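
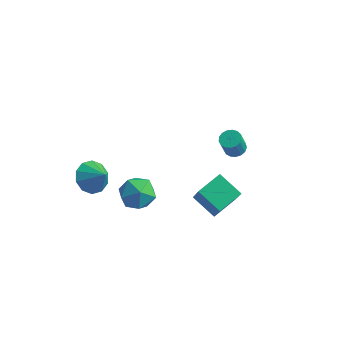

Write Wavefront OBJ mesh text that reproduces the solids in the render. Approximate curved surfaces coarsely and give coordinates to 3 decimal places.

v 0.094 -2.374 3.698
v 0.712 -2.825 3.072
v -1.152 -3.015 2.928
v -0.534 -3.466 2.302
v -0.578 -3.753 3.247
v 0.192 -3.357 3.723
v -0.632 -2.483 2.277
v 0.138 -2.087 2.753
v 0.264 -2.892 2.194
v 0.297 -3.677 2.794
v -0.737 -2.163 3.206
v -0.704 -2.948 3.806
v 1.447 3.619 1.335
v 1.926 3.317 1.269
v 1.832 2.94 2.32
v 1.353 3.241 2.385
v 2.013 3.558 1.364
v 1.919 3.181 2.414
v 1.97 3.812 1.451
v 1.876 3.435 2.502
v 1.808 4.023 1.512
v 1.713 3.646 2.563
v 1.562 4.141 1.533
v 1.468 3.763 2.583
v 1.291 4.139 1.508
v 1.197 3.762 2.558
v 1.055 4.018 1.443
v 0.961 3.641 2.493
v 0.909 3.805 1.354
v 0.815 3.428 2.404
v 0.886 3.55 1.26
v 0.792 3.173 2.31
v 0.992 3.311 1.183
v 0.898 2.933 2.234
v 1.202 3.142 1.142
v 1.108 2.764 2.192
v 1.468 3.082 1.144
v 1.374 2.705 2.194
v 1.73 3.145 1.19
v 1.635 2.768 2.241
v 1.468 -0.685 1.408
v 2.21 -1.555 3.122
v 1.921 0.546 1.836
v 2.663 -0.324 3.55
v 2.717 -0.916 0.75
v 3.459 -1.786 2.464
v 3.17 0.315 1.178
v 3.912 -0.555 2.892
v -3.146 -2.127 1.954
v -2.771 -2.772 1.416
v -2.274 -2.313 2.786
v -2.536 -2.272 1.281
v -2.534 -1.716 1.404
v -2.766 -1.318 1.736
v -3.143 -1.228 2.152
v -3.521 -1.482 2.492
v -3.757 -1.981 2.627
v -3.759 -2.537 2.504
v -3.527 -2.935 2.172
v -3.15 -3.025 1.756
f 1 12 6
f 1 6 2
f 1 2 8
f 1 8 11
f 1 11 12
f 2 6 10
f 6 12 5
f 12 11 3
f 11 8 7
f 8 2 9
f 4 10 5
f 4 5 3
f 4 3 7
f 4 7 9
f 4 9 10
f 5 10 6
f 3 5 12
f 7 3 11
f 9 7 8
f 10 9 2
f 14 13 17
f 14 17 15
f 15 17 18
f 15 18 16
f 17 13 19
f 17 19 18
f 18 19 20
f 18 20 16
f 19 13 21
f 19 21 20
f 20 21 22
f 20 22 16
f 21 13 23
f 21 23 22
f 22 23 24
f 22 24 16
f 23 13 25
f 23 25 24
f 24 25 26
f 24 26 16
f 25 13 27
f 25 27 26
f 26 27 28
f 26 28 16
f 27 13 29
f 27 29 28
f 28 29 30
f 28 30 16
f 29 13 31
f 29 31 30
f 30 31 32
f 30 32 16
f 31 13 33
f 31 33 32
f 32 33 34
f 32 34 16
f 33 13 35
f 33 35 34
f 34 35 36
f 34 36 16
f 35 13 37
f 35 37 36
f 36 37 38
f 36 38 16
f 37 13 39
f 37 39 38
f 38 39 40
f 38 40 16
f 39 13 14
f 39 14 40
f 40 14 15
f 40 15 16
f 42 44 41
f 45 42 41
f 41 44 43
f 43 45 41
f 42 48 44
f 46 42 45
f 46 48 42
f 44 48 43
f 47 45 43
f 43 48 47
f 47 46 45
f 48 46 47
f 50 49 52
f 50 52 51
f 52 49 53
f 52 53 51
f 53 49 54
f 53 54 51
f 54 49 55
f 54 55 51
f 55 49 56
f 55 56 51
f 56 49 57
f 56 57 51
f 57 49 58
f 57 58 51
f 58 49 59
f 58 59 51
f 59 49 60
f 59 60 51
f 60 49 50
f 60 50 51



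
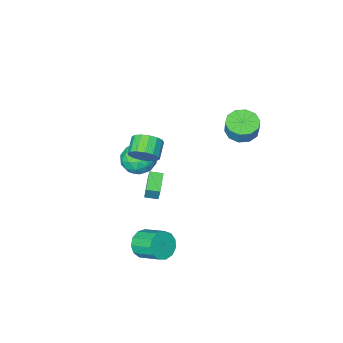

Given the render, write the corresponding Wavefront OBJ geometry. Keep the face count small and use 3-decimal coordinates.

v 1.876 -0.7 -0.136
v 2.579 -0.959 0.415
v 1.827 -1.699 1.027
v 1.124 -1.44 0.476
v 2.383 -0.578 0.634
v 1.631 -1.318 1.246
v 2.051 -0.23 0.647
v 1.298 -0.97 1.259
v 1.672 -0.008 0.451
v 0.919 -0.748 1.062
v 1.347 0.029 0.097
v 0.595 -0.711 0.708
v 1.165 -0.129 -0.32
v 0.413 -0.87 0.292
v 1.173 -0.441 -0.687
v 0.421 -1.181 -0.075
v 1.369 -0.822 -0.906
v 0.617 -1.562 -0.294
v 1.702 -1.17 -0.919
v 0.949 -1.91 -0.307
v 2.081 -1.392 -0.722
v 1.328 -2.132 -0.111
v 2.405 -1.429 -0.368
v 1.653 -2.169 0.243
v 2.587 -1.27 0.048
v 1.835 -2.011 0.66
v -3.699 0.972 0.836
v -3.021 1.623 0.494
v -2.824 1.958 1.523
v -3.501 1.308 1.864
v -3.569 1.908 0.506
v -3.372 2.243 1.535
v -4.167 1.835 0.644
v -3.97 2.17 1.673
v -4.586 1.433 0.856
v -4.389 1.768 1.884
v -4.666 0.855 1.059
v -4.469 1.19 2.088
v -4.376 0.322 1.177
v -4.179 0.657 2.206
v -3.828 0.037 1.165
v -3.631 0.372 2.194
v -3.23 0.11 1.027
v -3.033 0.445 2.056
v -2.811 0.512 0.816
v -2.614 0.847 1.844
v -2.731 1.09 0.612
v -2.534 1.425 1.641
v -0.132 -3.052 -2.441
v 0.957 -2.745 -2.679
v -0.037 -4.395 -3.741
v 1.052 -4.088 -3.979
v 0.8 -4.587 -2.966
v 0.741 -3.757 -2.163
v 0.179 -3.383 -4.257
v 0.12 -2.553 -3.454
v 1.149 -2.949 -3.801
v 1.533 -3.694 -3.004
v -0.613 -3.446 -3.416
v -0.229 -4.191 -2.619
v 0.404 -2.781 -2.446
v 0.516 -4.359 -3.974
v 0.368 -4.653 -3.379
v 1.008 -4.472 -3.519
v 0.277 -3.376 -2.143
v 0.917 -3.195 -2.283
v 0.825 -4.278 -2.452
v 0.003 -3.945 -4.137
v 0.643 -3.764 -4.277
v -0.088 -2.668 -2.901
v 0.552 -2.487 -3.041
v 0.095 -2.862 -3.968
v 1.157 -2.72 -3.245
v 1.213 -3.509 -4.009
v 0.7 -3.095 -4.173
v 0.665 -2.607 -3.701
v 1.383 -3.158 -2.777
v 1.439 -3.947 -3.54
v 1.291 -4.241 -2.946
v 1.256 -3.753 -2.473
v 1.496 -3.278 -3.436
v -0.519 -3.193 -2.88
v -0.463 -3.982 -3.643
v -0.336 -3.387 -3.947
v -0.371 -2.899 -3.474
v -0.293 -3.631 -2.411
v -0.237 -4.42 -3.175
v 0.255 -4.533 -2.719
v 0.22 -4.045 -2.247
v -0.576 -3.862 -2.984
v 4.026 2.692 -4.344
v 4.625 3.163 -4.894
v 4.234 4.559 -4.126
v 3.634 4.088 -3.576
v 4.158 3.17 -5.143
v 3.766 4.565 -4.375
v 3.648 3.024 -5.139
v 3.257 4.419 -4.37
v 3.259 2.773 -4.882
v 2.868 4.169 -4.114
v 3.113 2.497 -4.454
v 2.721 3.892 -3.686
v 3.257 2.283 -3.992
v 2.865 3.678 -3.223
v 3.645 2.198 -3.641
v 3.253 3.594 -2.873
v 4.153 2.271 -3.514
v 3.762 3.666 -2.745
v 4.622 2.477 -3.65
v 4.231 3.873 -2.882
v 4.901 2.752 -4.007
v 4.51 4.147 -3.238
v 4.902 3.008 -4.47
v 4.511 4.403 -3.702
v 1.339 -1.159 -2.806
v 1.406 -0.847 -1.858
v 0.705 -0.669 -2.923
v 0.772 -0.357 -1.975
v 2.248 -0.083 -3.225
v 2.315 0.229 -2.277
v 1.614 0.407 -3.342
v 1.681 0.719 -2.394
f 2 1 5
f 2 5 3
f 3 5 6
f 3 6 4
f 5 1 7
f 5 7 6
f 6 7 8
f 6 8 4
f 7 1 9
f 7 9 8
f 8 9 10
f 8 10 4
f 9 1 11
f 9 11 10
f 10 11 12
f 10 12 4
f 11 1 13
f 11 13 12
f 12 13 14
f 12 14 4
f 13 1 15
f 13 15 14
f 14 15 16
f 14 16 4
f 15 1 17
f 15 17 16
f 16 17 18
f 16 18 4
f 17 1 19
f 17 19 18
f 18 19 20
f 18 20 4
f 19 1 21
f 19 21 20
f 20 21 22
f 20 22 4
f 21 1 23
f 21 23 22
f 22 23 24
f 22 24 4
f 23 1 25
f 23 25 24
f 24 25 26
f 24 26 4
f 25 1 2
f 25 2 26
f 26 2 3
f 26 3 4
f 28 27 31
f 28 31 29
f 29 31 32
f 29 32 30
f 31 27 33
f 31 33 32
f 32 33 34
f 32 34 30
f 33 27 35
f 33 35 34
f 34 35 36
f 34 36 30
f 35 27 37
f 35 37 36
f 36 37 38
f 36 38 30
f 37 27 39
f 37 39 38
f 38 39 40
f 38 40 30
f 39 27 41
f 39 41 40
f 40 41 42
f 40 42 30
f 41 27 43
f 41 43 42
f 42 43 44
f 42 44 30
f 43 27 45
f 43 45 44
f 44 45 46
f 44 46 30
f 45 27 47
f 45 47 46
f 46 47 48
f 46 48 30
f 47 27 28
f 47 28 48
f 48 28 29
f 48 29 30
f 49 86 65
f 86 60 89
f 65 89 54
f 86 89 65
f 49 65 61
f 65 54 66
f 61 66 50
f 65 66 61
f 49 61 70
f 61 50 71
f 70 71 56
f 61 71 70
f 49 70 82
f 70 56 85
f 82 85 59
f 70 85 82
f 49 82 86
f 82 59 90
f 86 90 60
f 82 90 86
f 50 66 77
f 66 54 80
f 77 80 58
f 66 80 77
f 54 89 67
f 89 60 88
f 67 88 53
f 89 88 67
f 60 90 87
f 90 59 83
f 87 83 51
f 90 83 87
f 59 85 84
f 85 56 72
f 84 72 55
f 85 72 84
f 56 71 76
f 71 50 73
f 76 73 57
f 71 73 76
f 52 78 64
f 78 58 79
f 64 79 53
f 78 79 64
f 52 64 62
f 64 53 63
f 62 63 51
f 64 63 62
f 52 62 69
f 62 51 68
f 69 68 55
f 62 68 69
f 52 69 74
f 69 55 75
f 74 75 57
f 69 75 74
f 52 74 78
f 74 57 81
f 78 81 58
f 74 81 78
f 53 79 67
f 79 58 80
f 67 80 54
f 79 80 67
f 51 63 87
f 63 53 88
f 87 88 60
f 63 88 87
f 55 68 84
f 68 51 83
f 84 83 59
f 68 83 84
f 57 75 76
f 75 55 72
f 76 72 56
f 75 72 76
f 58 81 77
f 81 57 73
f 77 73 50
f 81 73 77
f 92 91 95
f 92 95 93
f 93 95 96
f 93 96 94
f 95 91 97
f 95 97 96
f 96 97 98
f 96 98 94
f 97 91 99
f 97 99 98
f 98 99 100
f 98 100 94
f 99 91 101
f 99 101 100
f 100 101 102
f 100 102 94
f 101 91 103
f 101 103 102
f 102 103 104
f 102 104 94
f 103 91 105
f 103 105 104
f 104 105 106
f 104 106 94
f 105 91 107
f 105 107 106
f 106 107 108
f 106 108 94
f 107 91 109
f 107 109 108
f 108 109 110
f 108 110 94
f 109 91 111
f 109 111 110
f 110 111 112
f 110 112 94
f 111 91 113
f 111 113 112
f 112 113 114
f 112 114 94
f 113 91 92
f 113 92 114
f 114 92 93
f 114 93 94
f 116 118 115
f 119 116 115
f 115 118 117
f 117 119 115
f 116 122 118
f 120 116 119
f 120 122 116
f 118 122 117
f 121 119 117
f 117 122 121
f 121 120 119
f 122 120 121



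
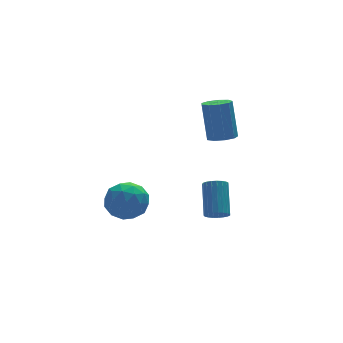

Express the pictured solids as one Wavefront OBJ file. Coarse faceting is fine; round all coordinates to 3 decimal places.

v 3.639 -2.62 2.378
v 4.335 -2.885 2.465
v 4.357 -2.165 4.47
v 3.661 -1.9 4.382
v 4.352 -2.402 2.292
v 4.374 -1.683 4.297
v 4.035 -2.021 2.159
v 4.057 -1.302 4.163
v 3.533 -1.921 2.128
v 3.555 -1.201 4.133
v 3.08 -2.147 2.214
v 3.102 -1.427 4.219
v 2.889 -2.594 2.377
v 2.911 -1.875 4.381
v 3.049 -3.054 2.54
v 3.071 -2.334 4.545
v 3.485 -3.31 2.627
v 3.507 -2.591 4.632
v 3.993 -3.243 2.598
v 4.015 -2.524 4.602
v -0.793 0.398 -1.924
v 0.319 0.199 -2.257
v -1.179 -1.459 -2.103
v -0.067 -1.658 -2.436
v -0.301 -1.343 -1.326
v -0.063 -0.195 -1.215
v -0.797 -1.065 -3.145
v -0.559 0.083 -3.034
v 0.316 -0.705 -3.012
v 0.623 -0.877 -1.888
v -1.483 -0.383 -2.472
v -1.176 -0.555 -1.348
v -0.203 0.462 -2.075
v -0.657 -1.722 -2.285
v -0.795 -1.537 -1.633
v -0.141 -1.653 -1.828
v -0.428 0.23 -1.462
v 0.226 0.113 -1.658
v -0.139 -0.793 -1.111
v -1.086 -1.373 -2.702
v -0.432 -1.49 -2.898
v -0.719 0.393 -2.532
v -0.065 0.277 -2.727
v -0.721 -0.467 -3.249
v 0.449 -0.187 -2.714
v 0.222 -1.278 -2.819
v -0.207 -0.93 -3.236
v -0.067 -0.255 -3.171
v 0.629 -0.288 -2.054
v 0.402 -1.379 -2.159
v 0.264 -1.194 -1.506
v 0.404 -0.519 -1.441
v 0.627 -0.819 -2.497
v -1.262 0.119 -2.201
v -1.489 -0.972 -2.306
v -1.264 -0.741 -2.919
v -1.124 -0.066 -2.854
v -1.082 0.018 -1.541
v -1.309 -1.073 -1.646
v -0.793 -1.005 -1.189
v -0.653 -0.33 -1.124
v -1.487 -0.441 -1.863
v 2.545 -4.555 -1.573
v 2.781 -4.201 -2.024
v 3.271 -2.891 -0.738
v 3.035 -3.245 -0.287
v 2.536 -4.119 -2.014
v 3.027 -2.809 -0.728
v 2.293 -4.112 -1.928
v 2.784 -2.803 -0.641
v 2.094 -4.183 -1.78
v 2.585 -2.873 -0.494
v 1.972 -4.317 -1.597
v 2.463 -3.008 -0.311
v 1.95 -4.493 -1.409
v 2.441 -3.183 -0.123
v 2.03 -4.679 -1.25
v 2.521 -3.369 0.036
v 2.199 -4.844 -1.147
v 2.69 -3.534 0.139
v 2.428 -4.959 -1.117
v 2.919 -3.649 0.169
v 2.677 -5.004 -1.167
v 3.168 -3.694 0.12
v 2.903 -4.971 -1.286
v 3.394 -3.662 0
v 3.067 -4.867 -1.455
v 3.558 -3.557 -0.169
v 3.141 -4.708 -1.645
v 3.632 -3.398 -0.359
v 3.112 -4.523 -1.822
v 3.602 -3.213 -0.536
v 2.984 -4.344 -1.956
v 3.475 -3.034 -0.67
f 2 1 5
f 2 5 3
f 3 5 6
f 3 6 4
f 5 1 7
f 5 7 6
f 6 7 8
f 6 8 4
f 7 1 9
f 7 9 8
f 8 9 10
f 8 10 4
f 9 1 11
f 9 11 10
f 10 11 12
f 10 12 4
f 11 1 13
f 11 13 12
f 12 13 14
f 12 14 4
f 13 1 15
f 13 15 14
f 14 15 16
f 14 16 4
f 15 1 17
f 15 17 16
f 16 17 18
f 16 18 4
f 17 1 19
f 17 19 18
f 18 19 20
f 18 20 4
f 19 1 2
f 19 2 20
f 20 2 3
f 20 3 4
f 21 58 37
f 58 32 61
f 37 61 26
f 58 61 37
f 21 37 33
f 37 26 38
f 33 38 22
f 37 38 33
f 21 33 42
f 33 22 43
f 42 43 28
f 33 43 42
f 21 42 54
f 42 28 57
f 54 57 31
f 42 57 54
f 21 54 58
f 54 31 62
f 58 62 32
f 54 62 58
f 22 38 49
f 38 26 52
f 49 52 30
f 38 52 49
f 26 61 39
f 61 32 60
f 39 60 25
f 61 60 39
f 32 62 59
f 62 31 55
f 59 55 23
f 62 55 59
f 31 57 56
f 57 28 44
f 56 44 27
f 57 44 56
f 28 43 48
f 43 22 45
f 48 45 29
f 43 45 48
f 24 50 36
f 50 30 51
f 36 51 25
f 50 51 36
f 24 36 34
f 36 25 35
f 34 35 23
f 36 35 34
f 24 34 41
f 34 23 40
f 41 40 27
f 34 40 41
f 24 41 46
f 41 27 47
f 46 47 29
f 41 47 46
f 24 46 50
f 46 29 53
f 50 53 30
f 46 53 50
f 25 51 39
f 51 30 52
f 39 52 26
f 51 52 39
f 23 35 59
f 35 25 60
f 59 60 32
f 35 60 59
f 27 40 56
f 40 23 55
f 56 55 31
f 40 55 56
f 29 47 48
f 47 27 44
f 48 44 28
f 47 44 48
f 30 53 49
f 53 29 45
f 49 45 22
f 53 45 49
f 64 63 67
f 64 67 65
f 65 67 68
f 65 68 66
f 67 63 69
f 67 69 68
f 68 69 70
f 68 70 66
f 69 63 71
f 69 71 70
f 70 71 72
f 70 72 66
f 71 63 73
f 71 73 72
f 72 73 74
f 72 74 66
f 73 63 75
f 73 75 74
f 74 75 76
f 74 76 66
f 75 63 77
f 75 77 76
f 76 77 78
f 76 78 66
f 77 63 79
f 77 79 78
f 78 79 80
f 78 80 66
f 79 63 81
f 79 81 80
f 80 81 82
f 80 82 66
f 81 63 83
f 81 83 82
f 82 83 84
f 82 84 66
f 83 63 85
f 83 85 84
f 84 85 86
f 84 86 66
f 85 63 87
f 85 87 86
f 86 87 88
f 86 88 66
f 87 63 89
f 87 89 88
f 88 89 90
f 88 90 66
f 89 63 91
f 89 91 90
f 90 91 92
f 90 92 66
f 91 63 93
f 91 93 92
f 92 93 94
f 92 94 66
f 93 63 64
f 93 64 94
f 94 64 65
f 94 65 66



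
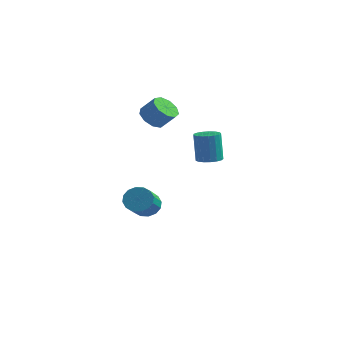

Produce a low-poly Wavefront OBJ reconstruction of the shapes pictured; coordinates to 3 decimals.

v -3.247 3.027 3.348
v -2.597 2.913 2.75
v -1.743 3.039 3.655
v -2.393 3.153 4.252
v -2.735 3.504 2.798
v -1.881 3.63 3.702
v -3.112 3.872 3.103
v -2.258 3.998 4.007
v -3.552 3.845 3.522
v -2.698 3.97 4.427
v -3.85 3.435 3.86
v -2.996 3.56 4.765
v -3.865 2.834 3.958
v -3.011 2.96 4.863
v -3.591 2.324 3.771
v -2.737 2.449 4.675
v -3.156 2.143 3.385
v -2.303 2.268 4.29
v -2.764 2.375 2.982
v -1.91 2.501 3.887
v -3.791 3.221 -3.461
v -3.332 3.748 -2.91
v -2.791 2.167 -1.848
v -3.249 1.639 -2.399
v -3.755 3.725 -2.728
v -3.214 2.144 -1.667
v -4.188 3.566 -2.743
v -3.646 1.985 -1.682
v -4.514 3.316 -2.95
v -3.972 1.734 -1.889
v -4.646 3.039 -3.294
v -4.104 1.458 -2.233
v -4.549 2.811 -3.683
v -4.008 1.23 -2.621
v -4.249 2.693 -4.012
v -3.708 1.112 -2.95
v -3.826 2.716 -4.193
v -3.285 1.135 -3.132
v -3.394 2.875 -4.178
v -2.852 1.294 -3.117
v -3.068 3.126 -3.971
v -2.526 1.544 -2.91
v -2.936 3.402 -3.627
v -2.394 1.821 -2.566
v -3.032 3.63 -3.239
v -2.491 2.049 -2.177
v 1.706 1.031 1.823
v 2.136 0.447 1.906
v 1.924 0.545 3.681
v 1.494 1.129 3.597
v 2.358 0.717 1.918
v 2.146 0.815 3.693
v 2.431 1.058 1.908
v 2.218 1.156 3.682
v 2.337 1.394 1.878
v 2.125 1.492 3.653
v 2.099 1.646 1.836
v 1.887 1.744 3.61
v 1.771 1.757 1.79
v 1.559 1.855 3.565
v 1.428 1.702 1.752
v 1.216 1.8 3.527
v 1.149 1.493 1.73
v 0.937 1.592 3.505
v 0.997 1.179 1.73
v 0.785 1.277 3.504
v 1.008 0.83 1.75
v 0.796 0.928 3.525
v 1.179 0.527 1.787
v 0.966 0.626 3.562
v 1.47 0.34 1.833
v 1.258 0.438 3.607
v 1.816 0.311 1.876
v 1.603 0.409 3.65
f 2 1 5
f 2 5 3
f 3 5 6
f 3 6 4
f 5 1 7
f 5 7 6
f 6 7 8
f 6 8 4
f 7 1 9
f 7 9 8
f 8 9 10
f 8 10 4
f 9 1 11
f 9 11 10
f 10 11 12
f 10 12 4
f 11 1 13
f 11 13 12
f 12 13 14
f 12 14 4
f 13 1 15
f 13 15 14
f 14 15 16
f 14 16 4
f 15 1 17
f 15 17 16
f 16 17 18
f 16 18 4
f 17 1 19
f 17 19 18
f 18 19 20
f 18 20 4
f 19 1 2
f 19 2 20
f 20 2 3
f 20 3 4
f 22 21 25
f 22 25 23
f 23 25 26
f 23 26 24
f 25 21 27
f 25 27 26
f 26 27 28
f 26 28 24
f 27 21 29
f 27 29 28
f 28 29 30
f 28 30 24
f 29 21 31
f 29 31 30
f 30 31 32
f 30 32 24
f 31 21 33
f 31 33 32
f 32 33 34
f 32 34 24
f 33 21 35
f 33 35 34
f 34 35 36
f 34 36 24
f 35 21 37
f 35 37 36
f 36 37 38
f 36 38 24
f 37 21 39
f 37 39 38
f 38 39 40
f 38 40 24
f 39 21 41
f 39 41 40
f 40 41 42
f 40 42 24
f 41 21 43
f 41 43 42
f 42 43 44
f 42 44 24
f 43 21 45
f 43 45 44
f 44 45 46
f 44 46 24
f 45 21 22
f 45 22 46
f 46 22 23
f 46 23 24
f 48 47 51
f 48 51 49
f 49 51 52
f 49 52 50
f 51 47 53
f 51 53 52
f 52 53 54
f 52 54 50
f 53 47 55
f 53 55 54
f 54 55 56
f 54 56 50
f 55 47 57
f 55 57 56
f 56 57 58
f 56 58 50
f 57 47 59
f 57 59 58
f 58 59 60
f 58 60 50
f 59 47 61
f 59 61 60
f 60 61 62
f 60 62 50
f 61 47 63
f 61 63 62
f 62 63 64
f 62 64 50
f 63 47 65
f 63 65 64
f 64 65 66
f 64 66 50
f 65 47 67
f 65 67 66
f 66 67 68
f 66 68 50
f 67 47 69
f 67 69 68
f 68 69 70
f 68 70 50
f 69 47 71
f 69 71 70
f 70 71 72
f 70 72 50
f 71 47 73
f 71 73 72
f 72 73 74
f 72 74 50
f 73 47 48
f 73 48 74
f 74 48 49
f 74 49 50



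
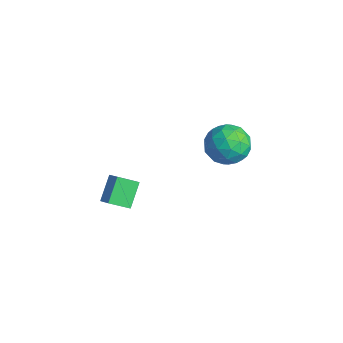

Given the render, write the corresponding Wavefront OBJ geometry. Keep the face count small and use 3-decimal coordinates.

v 1.3 2.762 -0.491
v 1.877 2.488 -1.543
v -0.197 1.552 -0.997
v 0.38 1.278 -2.049
v 0.838 0.888 -0.976
v 1.764 1.636 -0.663
v -0.084 2.404 -1.877
v 0.842 3.152 -1.564
v 1.022 2.267 -2.399
v 1.592 1.33 -1.842
v 0.088 2.71 -0.698
v 0.658 1.773 -0.141
v 1.72 2.731 -0.972
v -0.04 1.309 -1.568
v 0.23 1.079 -0.937
v 0.569 0.918 -1.555
v 1.653 2.23 -0.456
v 1.992 2.069 -1.074
v 1.382 1.128 -0.741
v -0.312 1.971 -1.466
v 0.027 1.81 -2.084
v 1.111 3.122 -0.985
v 1.45 2.961 -1.603
v 0.298 2.912 -1.799
v 1.556 2.441 -2.094
v 0.677 1.729 -2.391
v 0.404 2.391 -2.29
v 0.948 2.831 -2.106
v 1.891 1.89 -1.767
v 1.011 1.178 -2.064
v 1.281 0.949 -1.434
v 1.825 1.388 -1.25
v 1.389 1.76 -2.27
v 0.669 2.862 -0.476
v -0.211 2.15 -0.773
v -0.145 2.652 -1.29
v 0.399 3.091 -1.106
v 1.003 2.311 -0.149
v 0.124 1.599 -0.446
v 0.732 1.209 -0.434
v 1.276 1.649 -0.25
v 0.291 2.28 -0.27
v -0.06 -3.943 -1.44
v 0.625 -3.876 -1.013
v 0.258 -2.946 -2.106
v 0.942 -2.879 -1.678
v 0.638 -4.821 -2.422
v 1.322 -4.754 -1.994
v 0.955 -3.824 -3.087
v 1.64 -3.757 -2.66
f 1 38 17
f 38 12 41
f 17 41 6
f 38 41 17
f 1 17 13
f 17 6 18
f 13 18 2
f 17 18 13
f 1 13 22
f 13 2 23
f 22 23 8
f 13 23 22
f 1 22 34
f 22 8 37
f 34 37 11
f 22 37 34
f 1 34 38
f 34 11 42
f 38 42 12
f 34 42 38
f 2 18 29
f 18 6 32
f 29 32 10
f 18 32 29
f 6 41 19
f 41 12 40
f 19 40 5
f 41 40 19
f 12 42 39
f 42 11 35
f 39 35 3
f 42 35 39
f 11 37 36
f 37 8 24
f 36 24 7
f 37 24 36
f 8 23 28
f 23 2 25
f 28 25 9
f 23 25 28
f 4 30 16
f 30 10 31
f 16 31 5
f 30 31 16
f 4 16 14
f 16 5 15
f 14 15 3
f 16 15 14
f 4 14 21
f 14 3 20
f 21 20 7
f 14 20 21
f 4 21 26
f 21 7 27
f 26 27 9
f 21 27 26
f 4 26 30
f 26 9 33
f 30 33 10
f 26 33 30
f 5 31 19
f 31 10 32
f 19 32 6
f 31 32 19
f 3 15 39
f 15 5 40
f 39 40 12
f 15 40 39
f 7 20 36
f 20 3 35
f 36 35 11
f 20 35 36
f 9 27 28
f 27 7 24
f 28 24 8
f 27 24 28
f 10 33 29
f 33 9 25
f 29 25 2
f 33 25 29
f 44 46 43
f 47 44 43
f 43 46 45
f 45 47 43
f 44 50 46
f 48 44 47
f 48 50 44
f 46 50 45
f 49 47 45
f 45 50 49
f 49 48 47
f 50 48 49



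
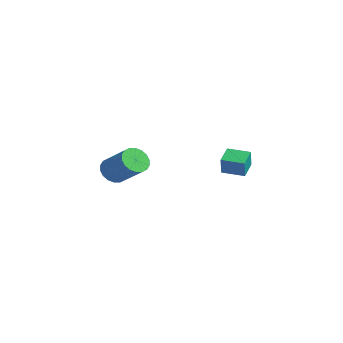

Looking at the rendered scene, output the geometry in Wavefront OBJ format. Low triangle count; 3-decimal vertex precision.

v -2.938 -1.974 -2.847
v -2.61 -1.579 -3.421
v -1.174 -1.211 -2.347
v -1.502 -1.606 -1.773
v -2.793 -1.339 -3.258
v -1.358 -0.971 -2.184
v -3.005 -1.226 -3.014
v -1.569 -0.857 -1.94
v -3.203 -1.26 -2.737
v -1.768 -0.892 -1.663
v -3.349 -1.436 -2.481
v -1.914 -1.067 -1.408
v -3.414 -1.718 -2.298
v -1.978 -1.35 -1.225
v -3.384 -2.051 -2.224
v -1.948 -1.683 -1.15
v -3.266 -2.369 -2.273
v -1.83 -2.001 -1.199
v -3.082 -2.609 -2.436
v -1.647 -2.241 -1.362
v -2.871 -2.723 -2.68
v -1.435 -2.354 -1.606
v -2.672 -2.688 -2.957
v -1.237 -2.32 -1.883
v -2.526 -2.513 -3.212
v -1.091 -2.144 -2.139
v -2.462 -2.23 -3.395
v -1.026 -1.862 -2.322
v -2.492 -1.897 -3.47
v -1.056 -1.529 -2.396
v 2.437 0.879 -1.014
v 2.742 0.654 -0.121
v 3.236 1.599 -1.106
v 3.541 1.375 -0.213
v 3.019 0.185 -1.387
v 3.324 -0.039 -0.494
v 3.818 0.906 -1.479
v 4.123 0.681 -0.586
f 2 1 5
f 2 5 3
f 3 5 6
f 3 6 4
f 5 1 7
f 5 7 6
f 6 7 8
f 6 8 4
f 7 1 9
f 7 9 8
f 8 9 10
f 8 10 4
f 9 1 11
f 9 11 10
f 10 11 12
f 10 12 4
f 11 1 13
f 11 13 12
f 12 13 14
f 12 14 4
f 13 1 15
f 13 15 14
f 14 15 16
f 14 16 4
f 15 1 17
f 15 17 16
f 16 17 18
f 16 18 4
f 17 1 19
f 17 19 18
f 18 19 20
f 18 20 4
f 19 1 21
f 19 21 20
f 20 21 22
f 20 22 4
f 21 1 23
f 21 23 22
f 22 23 24
f 22 24 4
f 23 1 25
f 23 25 24
f 24 25 26
f 24 26 4
f 25 1 27
f 25 27 26
f 26 27 28
f 26 28 4
f 27 1 29
f 27 29 28
f 28 29 30
f 28 30 4
f 29 1 2
f 29 2 30
f 30 2 3
f 30 3 4
f 32 34 31
f 35 32 31
f 31 34 33
f 33 35 31
f 32 38 34
f 36 32 35
f 36 38 32
f 34 38 33
f 37 35 33
f 33 38 37
f 37 36 35
f 38 36 37



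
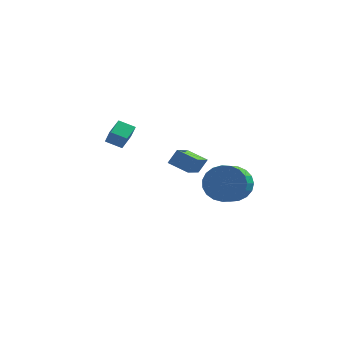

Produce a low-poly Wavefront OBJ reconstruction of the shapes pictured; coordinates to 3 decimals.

v 2.894 -3.072 2.981
v 3.284 -3.501 2.166
v 3.136 -4.618 2.684
v 2.746 -4.188 3.499
v 3.622 -3.437 2.401
v 3.474 -4.554 2.919
v 3.833 -3.31 2.735
v 3.686 -4.427 3.253
v 3.883 -3.141 3.112
v 3.735 -4.258 3.63
v 3.761 -2.961 3.467
v 3.613 -4.078 3.984
v 3.489 -2.8 3.737
v 3.342 -3.917 4.255
v 3.115 -2.685 3.877
v 2.967 -3.802 4.395
v 2.702 -2.638 3.862
v 2.554 -3.755 4.379
v 2.322 -2.665 3.694
v 2.175 -3.782 4.212
v 2.041 -2.763 3.403
v 1.894 -3.88 3.921
v 1.908 -2.914 3.04
v 1.76 -4.031 3.558
v 1.945 -3.092 2.666
v 1.797 -4.209 3.184
v 2.146 -3.267 2.347
v 1.998 -4.384 2.864
v 2.476 -3.408 2.137
v 2.329 -4.525 2.655
v 2.879 -3.49 2.073
v 2.731 -4.607 2.591
v -2.799 0.994 2.946
v -3.618 1.054 3.289
v -2.581 1.971 3.296
v -3.4 2.031 3.638
v -2.5 0.649 3.722
v -3.319 0.709 4.064
v -2.282 1.626 4.071
v -3.101 1.686 4.414
v 0.535 -0.491 2.3
v -0.444 -0.192 2.704
v 0.743 1.2 1.554
v -0.236 1.499 1.958
v 0.916 -0.219 3.022
v -0.063 0.08 3.426
v 1.124 1.472 2.276
v 0.145 1.771 2.68
f 2 1 5
f 2 5 3
f 3 5 6
f 3 6 4
f 5 1 7
f 5 7 6
f 6 7 8
f 6 8 4
f 7 1 9
f 7 9 8
f 8 9 10
f 8 10 4
f 9 1 11
f 9 11 10
f 10 11 12
f 10 12 4
f 11 1 13
f 11 13 12
f 12 13 14
f 12 14 4
f 13 1 15
f 13 15 14
f 14 15 16
f 14 16 4
f 15 1 17
f 15 17 16
f 16 17 18
f 16 18 4
f 17 1 19
f 17 19 18
f 18 19 20
f 18 20 4
f 19 1 21
f 19 21 20
f 20 21 22
f 20 22 4
f 21 1 23
f 21 23 22
f 22 23 24
f 22 24 4
f 23 1 25
f 23 25 24
f 24 25 26
f 24 26 4
f 25 1 27
f 25 27 26
f 26 27 28
f 26 28 4
f 27 1 29
f 27 29 28
f 28 29 30
f 28 30 4
f 29 1 31
f 29 31 30
f 30 31 32
f 30 32 4
f 31 1 2
f 31 2 32
f 32 2 3
f 32 3 4
f 34 36 33
f 37 34 33
f 33 36 35
f 35 37 33
f 34 40 36
f 38 34 37
f 38 40 34
f 36 40 35
f 39 37 35
f 35 40 39
f 39 38 37
f 40 38 39
f 42 44 41
f 45 42 41
f 41 44 43
f 43 45 41
f 42 48 44
f 46 42 45
f 46 48 42
f 44 48 43
f 47 45 43
f 43 48 47
f 47 46 45
f 48 46 47



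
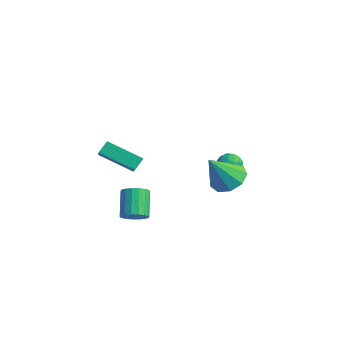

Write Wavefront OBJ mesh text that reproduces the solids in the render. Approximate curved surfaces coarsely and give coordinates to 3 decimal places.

v 1.052 -2.999 -3.922
v 1.658 -2.786 -3.534
v 0.674 -2.069 -2.391
v 0.068 -2.281 -2.778
v 1.598 -2.511 -3.758
v 0.614 -1.794 -2.614
v 1.413 -2.348 -4.019
v 0.429 -1.631 -2.875
v 1.145 -2.335 -4.258
v 0.162 -1.617 -3.114
v 0.856 -2.473 -4.42
v -0.127 -1.756 -3.276
v 0.612 -2.732 -4.467
v -0.372 -2.014 -3.324
v 0.468 -3.051 -4.39
v -0.515 -2.334 -3.247
v 0.459 -3.359 -4.206
v -0.525 -2.642 -3.062
v 0.585 -3.584 -3.956
v -0.399 -2.867 -2.813
v 0.818 -3.675 -3.699
v -0.166 -2.958 -2.555
v 1.104 -3.611 -3.492
v 0.121 -2.894 -2.349
v 1.379 -3.407 -3.384
v 0.395 -2.69 -2.241
v 1.579 -3.109 -3.399
v 0.595 -2.392 -2.256
v 3.069 1.374 -1.557
v 3.963 0.869 -1.859
v 2.991 0.186 0.197
v 4.131 1.456 -1.454
v 3.802 2.004 -1.097
v 3.131 2.257 -0.956
v 2.43 2.098 -1.095
v 2.029 1.599 -1.451
v 2.114 0.996 -1.856
v 2.647 0.569 -2.121
v 3.377 0.519 -2.122
v -4.433 -1.644 -2.634
v -4.556 -1.037 -2.066
v -2.887 -0.428 -3.597
v -3.01 0.179 -3.03
v -2.93 -2.539 -1.35
v -3.053 -1.932 -0.783
v -1.384 -1.323 -2.314
v -1.507 -0.716 -1.746
v -0.156 4.538 -2.891
v 0.491 4.226 -3.159
v -0.771 3.494 -3.161
v -0.124 3.182 -3.429
v -0.202 3.316 -2.677
v 0.178 3.961 -2.511
v -0.458 3.759 -3.809
v -0.078 4.404 -3.643
v 0.305 3.744 -3.727
v 0.463 3.471 -3.027
v -0.743 4.249 -3.293
v -0.585 3.976 -2.593
v 0.222 4.474 -3.001
v -0.502 3.246 -3.319
v -0.548 3.325 -2.877
v -0.167 3.141 -3.034
v 0.037 4.318 -2.62
v 0.418 4.135 -2.778
v 0.01 3.6 -2.495
v -0.698 3.585 -3.542
v -0.317 3.402 -3.7
v -0.113 4.579 -3.286
v 0.268 4.395 -3.443
v -0.29 4.12 -3.825
v 0.493 4.007 -3.493
v 0.131 3.393 -3.651
v -0.065 3.732 -3.875
v 0.158 4.112 -3.777
v 0.586 3.846 -3.081
v 0.224 3.232 -3.24
v 0.178 3.311 -2.798
v 0.401 3.691 -2.7
v 0.476 3.563 -3.415
v -0.504 4.488 -3.08
v -0.866 3.874 -3.239
v -0.681 4.029 -3.62
v -0.458 4.409 -3.522
v -0.411 4.327 -2.669
v -0.773 3.713 -2.827
v -0.438 3.608 -2.543
v -0.215 3.988 -2.445
v -0.756 4.157 -2.905
f 2 1 5
f 2 5 3
f 3 5 6
f 3 6 4
f 5 1 7
f 5 7 6
f 6 7 8
f 6 8 4
f 7 1 9
f 7 9 8
f 8 9 10
f 8 10 4
f 9 1 11
f 9 11 10
f 10 11 12
f 10 12 4
f 11 1 13
f 11 13 12
f 12 13 14
f 12 14 4
f 13 1 15
f 13 15 14
f 14 15 16
f 14 16 4
f 15 1 17
f 15 17 16
f 16 17 18
f 16 18 4
f 17 1 19
f 17 19 18
f 18 19 20
f 18 20 4
f 19 1 21
f 19 21 20
f 20 21 22
f 20 22 4
f 21 1 23
f 21 23 22
f 22 23 24
f 22 24 4
f 23 1 25
f 23 25 24
f 24 25 26
f 24 26 4
f 25 1 27
f 25 27 26
f 26 27 28
f 26 28 4
f 27 1 2
f 27 2 28
f 28 2 3
f 28 3 4
f 30 29 32
f 30 32 31
f 32 29 33
f 32 33 31
f 33 29 34
f 33 34 31
f 34 29 35
f 34 35 31
f 35 29 36
f 35 36 31
f 36 29 37
f 36 37 31
f 37 29 38
f 37 38 31
f 38 29 39
f 38 39 31
f 39 29 30
f 39 30 31
f 41 43 40
f 44 41 40
f 40 43 42
f 42 44 40
f 41 47 43
f 45 41 44
f 45 47 41
f 43 47 42
f 46 44 42
f 42 47 46
f 46 45 44
f 47 45 46
f 48 85 64
f 85 59 88
f 64 88 53
f 85 88 64
f 48 64 60
f 64 53 65
f 60 65 49
f 64 65 60
f 48 60 69
f 60 49 70
f 69 70 55
f 60 70 69
f 48 69 81
f 69 55 84
f 81 84 58
f 69 84 81
f 48 81 85
f 81 58 89
f 85 89 59
f 81 89 85
f 49 65 76
f 65 53 79
f 76 79 57
f 65 79 76
f 53 88 66
f 88 59 87
f 66 87 52
f 88 87 66
f 59 89 86
f 89 58 82
f 86 82 50
f 89 82 86
f 58 84 83
f 84 55 71
f 83 71 54
f 84 71 83
f 55 70 75
f 70 49 72
f 75 72 56
f 70 72 75
f 51 77 63
f 77 57 78
f 63 78 52
f 77 78 63
f 51 63 61
f 63 52 62
f 61 62 50
f 63 62 61
f 51 61 68
f 61 50 67
f 68 67 54
f 61 67 68
f 51 68 73
f 68 54 74
f 73 74 56
f 68 74 73
f 51 73 77
f 73 56 80
f 77 80 57
f 73 80 77
f 52 78 66
f 78 57 79
f 66 79 53
f 78 79 66
f 50 62 86
f 62 52 87
f 86 87 59
f 62 87 86
f 54 67 83
f 67 50 82
f 83 82 58
f 67 82 83
f 56 74 75
f 74 54 71
f 75 71 55
f 74 71 75
f 57 80 76
f 80 56 72
f 76 72 49
f 80 72 76



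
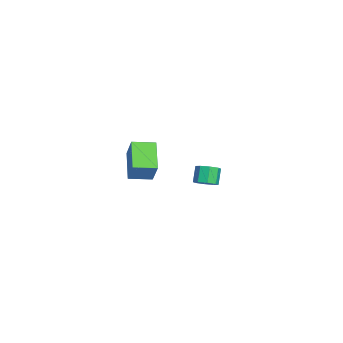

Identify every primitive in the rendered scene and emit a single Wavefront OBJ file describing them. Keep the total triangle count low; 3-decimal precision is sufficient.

v -3.322 2.975 -4.096
v -2.878 2.502 -3.739
v -3.494 2.672 -2.747
v -3.938 3.145 -3.104
v -2.691 3.036 -3.714
v -3.307 3.206 -2.722
v -2.873 3.534 -3.913
v -3.489 3.704 -2.921
v -3.318 3.705 -4.219
v -3.935 3.875 -3.227
v -3.766 3.448 -4.453
v -4.382 3.618 -3.461
v -3.953 2.914 -4.478
v -4.569 3.084 -3.486
v -3.771 2.416 -4.279
v -4.387 2.586 -3.287
v -3.325 2.245 -3.973
v -3.942 2.415 -2.981
v 2.139 -1.552 1.169
v 3.055 -1.301 2.48
v 1.998 -0.238 1.016
v 2.915 0.012 2.328
v 3.725 -1.512 0.052
v 4.642 -1.262 1.364
v 3.585 -0.199 -0.1
v 4.501 0.052 1.211
f 2 1 5
f 2 5 3
f 3 5 6
f 3 6 4
f 5 1 7
f 5 7 6
f 6 7 8
f 6 8 4
f 7 1 9
f 7 9 8
f 8 9 10
f 8 10 4
f 9 1 11
f 9 11 10
f 10 11 12
f 10 12 4
f 11 1 13
f 11 13 12
f 12 13 14
f 12 14 4
f 13 1 15
f 13 15 14
f 14 15 16
f 14 16 4
f 15 1 17
f 15 17 16
f 16 17 18
f 16 18 4
f 17 1 2
f 17 2 18
f 18 2 3
f 18 3 4
f 20 22 19
f 23 20 19
f 19 22 21
f 21 23 19
f 20 26 22
f 24 20 23
f 24 26 20
f 22 26 21
f 25 23 21
f 21 26 25
f 25 24 23
f 26 24 25



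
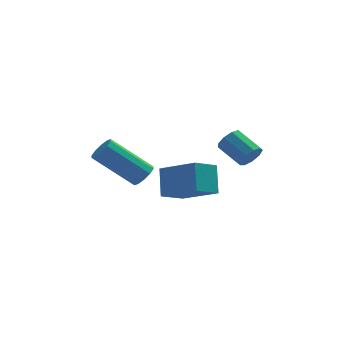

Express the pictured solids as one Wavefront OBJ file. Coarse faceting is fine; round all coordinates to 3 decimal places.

v -1.841 1.155 2.461
v -1.519 1.055 2.843
v -2.936 1.225 4.082
v -3.259 1.325 3.699
v -1.522 1.367 2.797
v -2.939 1.537 4.036
v -1.647 1.598 2.622
v -3.064 1.768 3.861
v -1.846 1.659 2.386
v -3.263 1.83 3.625
v -2.043 1.528 2.178
v -3.461 1.699 3.417
v -2.164 1.255 2.078
v -3.581 1.425 3.317
v -2.161 0.943 2.124
v -3.578 1.113 3.363
v -2.036 0.712 2.299
v -3.453 0.882 3.538
v -1.837 0.65 2.535
v -3.254 0.821 3.774
v -1.639 0.781 2.743
v -3.057 0.952 3.982
v 1.71 0.572 3.575
v 2.018 0.573 3.981
v 1.319 1.269 4.511
v 1.01 1.268 4.105
v 2.108 0.83 3.763
v 1.408 1.526 4.292
v 2.011 0.966 3.456
v 1.312 1.662 3.986
v 1.774 0.917 3.205
v 1.074 1.613 3.735
v 1.506 0.707 3.128
v 0.806 1.404 3.657
v 1.334 0.434 3.26
v 0.634 1.13 3.789
v 1.337 0.225 3.539
v 0.638 0.922 4.068
v 1.515 0.179 3.835
v 0.816 0.875 4.365
v 1.784 0.316 4.01
v 1.085 1.012 4.54
v -1.247 2.174 0.951
v -1.271 2.905 1.941
v -0.471 2.81 0.501
v -0.495 3.54 1.49
v -0.065 1.24 1.67
v -0.089 1.97 2.659
v 0.711 1.875 1.219
v 0.687 2.606 2.209
f 2 1 5
f 2 5 3
f 3 5 6
f 3 6 4
f 5 1 7
f 5 7 6
f 6 7 8
f 6 8 4
f 7 1 9
f 7 9 8
f 8 9 10
f 8 10 4
f 9 1 11
f 9 11 10
f 10 11 12
f 10 12 4
f 11 1 13
f 11 13 12
f 12 13 14
f 12 14 4
f 13 1 15
f 13 15 14
f 14 15 16
f 14 16 4
f 15 1 17
f 15 17 16
f 16 17 18
f 16 18 4
f 17 1 19
f 17 19 18
f 18 19 20
f 18 20 4
f 19 1 21
f 19 21 20
f 20 21 22
f 20 22 4
f 21 1 2
f 21 2 22
f 22 2 3
f 22 3 4
f 24 23 27
f 24 27 25
f 25 27 28
f 25 28 26
f 27 23 29
f 27 29 28
f 28 29 30
f 28 30 26
f 29 23 31
f 29 31 30
f 30 31 32
f 30 32 26
f 31 23 33
f 31 33 32
f 32 33 34
f 32 34 26
f 33 23 35
f 33 35 34
f 34 35 36
f 34 36 26
f 35 23 37
f 35 37 36
f 36 37 38
f 36 38 26
f 37 23 39
f 37 39 38
f 38 39 40
f 38 40 26
f 39 23 41
f 39 41 40
f 40 41 42
f 40 42 26
f 41 23 24
f 41 24 42
f 42 24 25
f 42 25 26
f 44 46 43
f 47 44 43
f 43 46 45
f 45 47 43
f 44 50 46
f 48 44 47
f 48 50 44
f 46 50 45
f 49 47 45
f 45 50 49
f 49 48 47
f 50 48 49



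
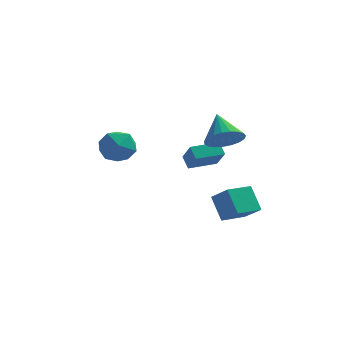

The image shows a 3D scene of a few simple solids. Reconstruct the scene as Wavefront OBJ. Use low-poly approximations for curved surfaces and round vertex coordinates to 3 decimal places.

v 1.682 0.386 -0.483
v 1.316 0.874 0.05
v 2.918 1.287 -0.459
v 2.552 1.775 0.074
v 2.188 -0.335 0.526
v 1.822 0.153 1.059
v 3.424 0.566 0.55
v 3.058 1.054 1.083
v 3.549 -0.243 1.878
v 4.44 -0.245 2.354
v 2.951 0.943 3.002
v 4.495 0.056 2.066
v 4.387 0.305 1.746
v 4.134 0.459 1.448
v 3.78 0.492 1.225
v 3.386 0.398 1.115
v 3.02 0.193 1.136
v 2.746 -0.088 1.286
v 2.61 -0.395 1.538
v 2.637 -0.676 1.849
v 2.822 -0.882 2.165
v 3.132 -0.978 2.431
v 3.515 -0.946 2.602
v 3.903 -0.793 2.647
v 4.23 -0.545 2.56
v 3.07 1.858 -4.625
v 2.422 2.626 -3.419
v 4.054 2.999 -4.824
v 3.406 3.768 -3.618
v 3.974 1.232 -3.742
v 3.326 2.001 -2.536
v 4.958 2.374 -3.941
v 4.31 3.142 -2.735
v -2.428 2.956 -0.534
v -1.427 2.826 -0.061
v -2.873 1.274 -0.059
v -1.872 1.144 0.414
v -2.616 1.838 0.868
v -2.342 2.877 0.575
v -1.958 1.223 -0.695
v -1.684 2.262 -0.988
v -1.137 1.754 -0.16
v -1.544 2.134 0.805
v -2.756 1.966 -0.925
v -3.163 2.346 0.04
f 2 4 1
f 5 2 1
f 1 4 3
f 3 5 1
f 2 8 4
f 6 2 5
f 6 8 2
f 4 8 3
f 7 5 3
f 3 8 7
f 7 6 5
f 8 6 7
f 10 9 12
f 10 12 11
f 12 9 13
f 12 13 11
f 13 9 14
f 13 14 11
f 14 9 15
f 14 15 11
f 15 9 16
f 15 16 11
f 16 9 17
f 16 17 11
f 17 9 18
f 17 18 11
f 18 9 19
f 18 19 11
f 19 9 20
f 19 20 11
f 20 9 21
f 20 21 11
f 21 9 22
f 21 22 11
f 22 9 23
f 22 23 11
f 23 9 24
f 23 24 11
f 24 9 25
f 24 25 11
f 25 9 10
f 25 10 11
f 27 29 26
f 30 27 26
f 26 29 28
f 28 30 26
f 27 33 29
f 31 27 30
f 31 33 27
f 29 33 28
f 32 30 28
f 28 33 32
f 32 31 30
f 33 31 32
f 34 45 39
f 34 39 35
f 34 35 41
f 34 41 44
f 34 44 45
f 35 39 43
f 39 45 38
f 45 44 36
f 44 41 40
f 41 35 42
f 37 43 38
f 37 38 36
f 37 36 40
f 37 40 42
f 37 42 43
f 38 43 39
f 36 38 45
f 40 36 44
f 42 40 41
f 43 42 35



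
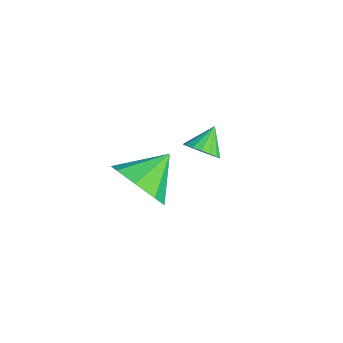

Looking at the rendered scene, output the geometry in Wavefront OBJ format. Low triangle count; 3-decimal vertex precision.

v 0.658 -3.336 1.785
v 1.244 -3.738 2.572
v 0.442 -2.104 2.575
v 1.687 -3.318 2.037
v 1.527 -2.909 1.355
v 0.858 -2.75 0.925
v 0.071 -2.935 0.999
v -0.372 -3.355 1.533
v -0.211 -3.764 2.215
v 0.458 -3.923 2.645
v -2.162 0.579 -0.718
v -1.584 0.555 -0.381
v -2.538 1.301 -0.022
v -1.537 0.788 -0.597
v -1.634 0.972 -0.84
v -1.852 1.067 -1.056
v -2.141 1.05 -1.194
v -2.435 0.925 -1.223
v -2.666 0.721 -1.136
v -2.782 0.484 -0.953
v -2.756 0.269 -0.717
v -2.594 0.126 -0.48
v -2.333 0.086 -0.298
v -2.033 0.159 -0.212
v -1.763 0.329 -0.242
f 2 1 4
f 2 4 3
f 4 1 5
f 4 5 3
f 5 1 6
f 5 6 3
f 6 1 7
f 6 7 3
f 7 1 8
f 7 8 3
f 8 1 9
f 8 9 3
f 9 1 10
f 9 10 3
f 10 1 2
f 10 2 3
f 12 11 14
f 12 14 13
f 14 11 15
f 14 15 13
f 15 11 16
f 15 16 13
f 16 11 17
f 16 17 13
f 17 11 18
f 17 18 13
f 18 11 19
f 18 19 13
f 19 11 20
f 19 20 13
f 20 11 21
f 20 21 13
f 21 11 22
f 21 22 13
f 22 11 23
f 22 23 13
f 23 11 24
f 23 24 13
f 24 11 25
f 24 25 13
f 25 11 12
f 25 12 13



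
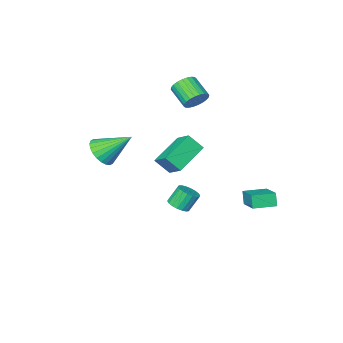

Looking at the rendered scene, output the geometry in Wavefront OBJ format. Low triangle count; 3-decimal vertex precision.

v -1.386 -1.813 -3.62
v -0.841 -1.556 -3.326
v -1.43 -1.431 -2.346
v -1.974 -1.687 -2.64
v -0.976 -1.315 -3.437
v -1.565 -1.19 -2.457
v -1.192 -1.172 -3.585
v -1.781 -1.047 -2.605
v -1.446 -1.156 -3.74
v -2.035 -1.031 -2.76
v -1.689 -1.27 -3.871
v -2.277 -1.145 -2.891
v -1.871 -1.492 -3.952
v -2.46 -1.367 -2.973
v -1.957 -1.777 -3.968
v -2.546 -1.652 -2.988
v -1.93 -2.069 -3.914
v -2.519 -1.944 -2.934
v -1.795 -2.31 -3.803
v -2.384 -2.185 -2.823
v -1.579 -2.453 -3.655
v -2.168 -2.328 -2.675
v -1.325 -2.469 -3.5
v -1.914 -2.344 -2.52
v -1.083 -2.355 -3.369
v -1.671 -2.23 -2.389
v -0.9 -2.133 -3.287
v -1.489 -2.008 -2.308
v -0.814 -1.848 -3.272
v -1.403 -1.723 -2.292
v -4.469 1.984 -2.277
v -4.581 1.679 -1.502
v -3.985 3.485 -1.616
v -4.096 3.18 -0.841
v -3.244 1.58 -2.259
v -3.355 1.275 -1.484
v -2.759 3.081 -1.598
v -2.871 2.776 -0.823
v -3.252 -3 3.248
v -2.735 -3.277 2.749
v -2.692 -4.498 3.473
v -3.208 -4.22 3.972
v -2.556 -3.149 2.954
v -2.513 -4.37 3.678
v -2.483 -2.999 3.203
v -2.439 -4.219 3.927
v -2.527 -2.848 3.459
v -2.483 -4.069 4.184
v -2.681 -2.721 3.683
v -2.638 -3.941 4.408
v -2.923 -2.636 3.841
v -2.879 -3.856 4.565
v -3.214 -2.606 3.909
v -3.17 -3.827 4.633
v -3.511 -2.637 3.876
v -3.467 -3.857 4.6
v -3.768 -2.722 3.747
v -3.725 -3.943 4.471
v -3.947 -2.85 3.542
v -3.904 -4.071 4.266
v -4.021 -3.001 3.293
v -3.977 -4.221 4.017
v -3.977 -3.151 3.036
v -3.933 -4.372 3.761
v -3.822 -3.279 2.812
v -3.779 -4.499 3.537
v -3.581 -3.364 2.655
v -3.537 -4.584 3.379
v -3.29 -3.393 2.587
v -3.246 -4.614 3.311
v -2.993 -3.363 2.62
v -2.949 -4.583 3.344
v -2.487 -2.182 0.12
v -1.909 -2.739 0.943
v -2.492 -1.107 0.85
v -1.914 -1.664 1.673
v -0.706 -1.596 -0.733
v -0.128 -2.153 0.09
v -0.711 -0.521 -0.003
v -0.133 -1.078 0.82
v 2.897 -2.321 1.624
v 3.48 -2.531 2.331
v 1.723 -1.299 2.896
v 3.624 -2.216 2.211
v 3.657 -1.917 2.001
v 3.575 -1.679 1.734
v 3.39 -1.539 1.451
v 3.129 -1.518 1.193
v 2.833 -1.619 1.002
v 2.547 -1.827 0.905
v 2.314 -2.11 0.917
v 2.17 -2.425 1.037
v 2.137 -2.724 1.246
v 2.219 -2.962 1.513
v 2.404 -3.102 1.797
v 2.665 -3.124 2.054
v 2.961 -3.022 2.246
v 3.247 -2.815 2.343
f 2 1 5
f 2 5 3
f 3 5 6
f 3 6 4
f 5 1 7
f 5 7 6
f 6 7 8
f 6 8 4
f 7 1 9
f 7 9 8
f 8 9 10
f 8 10 4
f 9 1 11
f 9 11 10
f 10 11 12
f 10 12 4
f 11 1 13
f 11 13 12
f 12 13 14
f 12 14 4
f 13 1 15
f 13 15 14
f 14 15 16
f 14 16 4
f 15 1 17
f 15 17 16
f 16 17 18
f 16 18 4
f 17 1 19
f 17 19 18
f 18 19 20
f 18 20 4
f 19 1 21
f 19 21 20
f 20 21 22
f 20 22 4
f 21 1 23
f 21 23 22
f 22 23 24
f 22 24 4
f 23 1 25
f 23 25 24
f 24 25 26
f 24 26 4
f 25 1 27
f 25 27 26
f 26 27 28
f 26 28 4
f 27 1 29
f 27 29 28
f 28 29 30
f 28 30 4
f 29 1 2
f 29 2 30
f 30 2 3
f 30 3 4
f 32 34 31
f 35 32 31
f 31 34 33
f 33 35 31
f 32 38 34
f 36 32 35
f 36 38 32
f 34 38 33
f 37 35 33
f 33 38 37
f 37 36 35
f 38 36 37
f 40 39 43
f 40 43 41
f 41 43 44
f 41 44 42
f 43 39 45
f 43 45 44
f 44 45 46
f 44 46 42
f 45 39 47
f 45 47 46
f 46 47 48
f 46 48 42
f 47 39 49
f 47 49 48
f 48 49 50
f 48 50 42
f 49 39 51
f 49 51 50
f 50 51 52
f 50 52 42
f 51 39 53
f 51 53 52
f 52 53 54
f 52 54 42
f 53 39 55
f 53 55 54
f 54 55 56
f 54 56 42
f 55 39 57
f 55 57 56
f 56 57 58
f 56 58 42
f 57 39 59
f 57 59 58
f 58 59 60
f 58 60 42
f 59 39 61
f 59 61 60
f 60 61 62
f 60 62 42
f 61 39 63
f 61 63 62
f 62 63 64
f 62 64 42
f 63 39 65
f 63 65 64
f 64 65 66
f 64 66 42
f 65 39 67
f 65 67 66
f 66 67 68
f 66 68 42
f 67 39 69
f 67 69 68
f 68 69 70
f 68 70 42
f 69 39 71
f 69 71 70
f 70 71 72
f 70 72 42
f 71 39 40
f 71 40 72
f 72 40 41
f 72 41 42
f 74 76 73
f 77 74 73
f 73 76 75
f 75 77 73
f 74 80 76
f 78 74 77
f 78 80 74
f 76 80 75
f 79 77 75
f 75 80 79
f 79 78 77
f 80 78 79
f 82 81 84
f 82 84 83
f 84 81 85
f 84 85 83
f 85 81 86
f 85 86 83
f 86 81 87
f 86 87 83
f 87 81 88
f 87 88 83
f 88 81 89
f 88 89 83
f 89 81 90
f 89 90 83
f 90 81 91
f 90 91 83
f 91 81 92
f 91 92 83
f 92 81 93
f 92 93 83
f 93 81 94
f 93 94 83
f 94 81 95
f 94 95 83
f 95 81 96
f 95 96 83
f 96 81 97
f 96 97 83
f 97 81 98
f 97 98 83
f 98 81 82
f 98 82 83



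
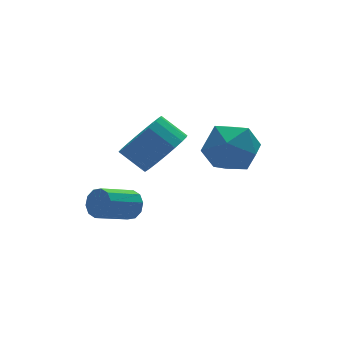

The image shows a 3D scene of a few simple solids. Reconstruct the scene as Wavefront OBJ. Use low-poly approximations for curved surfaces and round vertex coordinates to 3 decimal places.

v 0.199 -1.479 -4.004
v 0.481 -1.65 -3.478
v -0.838 -1.892 -2.851
v -1.119 -1.721 -3.376
v 0.419 -1.273 -3.462
v -0.9 -1.514 -2.835
v 0.274 -0.974 -3.652
v -1.045 -1.215 -3.025
v 0.1 -0.868 -3.977
v -1.219 -1.109 -3.35
v -0.036 -0.996 -4.312
v -1.355 -1.237 -3.685
v -0.082 -1.308 -4.529
v -1.401 -1.55 -3.902
v -0.02 -1.686 -4.545
v -1.339 -1.927 -3.918
v 0.125 -1.985 -4.355
v -1.194 -2.226 -3.728
v 0.299 -2.091 -4.03
v -1.02 -2.332 -3.403
v 0.435 -1.963 -3.695
v -0.884 -2.204 -3.068
v 2.043 -3.035 -1.012
v 2.752 -2.705 -0.189
v 3.468 -3.655 -1.991
v 4.177 -3.325 -1.168
v 3.469 -4.194 -0.992
v 2.587 -3.811 -0.387
v 3.633 -2.549 -1.793
v 2.751 -2.166 -1.188
v 3.734 -2.404 -0.672
v 3.633 -3.421 -0.176
v 2.587 -2.939 -2.004
v 2.486 -3.956 -1.508
v 0.719 -3.089 -0.75
v 1.287 -2.306 -1.075
v 0.708 -1.588 -0.355
v 0.141 -2.371 -0.03
v 0.96 -2.297 -1.346
v 0.382 -1.579 -0.626
v 0.593 -2.425 -1.514
v 0.014 -1.707 -0.794
v 0.247 -2.668 -1.55
v -0.332 -1.95 -0.83
v -0.018 -2.983 -1.447
v -0.596 -2.265 -0.727
v -0.154 -3.317 -1.225
v -0.733 -2.599 -0.504
v -0.14 -3.612 -0.92
v -0.719 -2.894 -0.199
v 0.023 -3.816 -0.585
v -0.556 -3.098 0.135
v 0.306 -3.894 -0.28
v -0.272 -3.176 0.441
v 0.661 -3.833 -0.055
v 0.082 -3.115 0.665
v 1.026 -3.644 0.049
v 0.447 -2.926 0.769
v 1.338 -3.358 0.015
v 0.759 -2.64 0.735
v 1.543 -3.026 -0.151
v 0.964 -2.308 0.569
v 1.605 -2.705 -0.421
v 1.026 -1.987 0.299
v 1.515 -2.45 -0.748
v 0.936 -1.732 -0.027
f 2 1 5
f 2 5 3
f 3 5 6
f 3 6 4
f 5 1 7
f 5 7 6
f 6 7 8
f 6 8 4
f 7 1 9
f 7 9 8
f 8 9 10
f 8 10 4
f 9 1 11
f 9 11 10
f 10 11 12
f 10 12 4
f 11 1 13
f 11 13 12
f 12 13 14
f 12 14 4
f 13 1 15
f 13 15 14
f 14 15 16
f 14 16 4
f 15 1 17
f 15 17 16
f 16 17 18
f 16 18 4
f 17 1 19
f 17 19 18
f 18 19 20
f 18 20 4
f 19 1 21
f 19 21 20
f 20 21 22
f 20 22 4
f 21 1 2
f 21 2 22
f 22 2 3
f 22 3 4
f 23 34 28
f 23 28 24
f 23 24 30
f 23 30 33
f 23 33 34
f 24 28 32
f 28 34 27
f 34 33 25
f 33 30 29
f 30 24 31
f 26 32 27
f 26 27 25
f 26 25 29
f 26 29 31
f 26 31 32
f 27 32 28
f 25 27 34
f 29 25 33
f 31 29 30
f 32 31 24
f 36 35 39
f 36 39 37
f 37 39 40
f 37 40 38
f 39 35 41
f 39 41 40
f 40 41 42
f 40 42 38
f 41 35 43
f 41 43 42
f 42 43 44
f 42 44 38
f 43 35 45
f 43 45 44
f 44 45 46
f 44 46 38
f 45 35 47
f 45 47 46
f 46 47 48
f 46 48 38
f 47 35 49
f 47 49 48
f 48 49 50
f 48 50 38
f 49 35 51
f 49 51 50
f 50 51 52
f 50 52 38
f 51 35 53
f 51 53 52
f 52 53 54
f 52 54 38
f 53 35 55
f 53 55 54
f 54 55 56
f 54 56 38
f 55 35 57
f 55 57 56
f 56 57 58
f 56 58 38
f 57 35 59
f 57 59 58
f 58 59 60
f 58 60 38
f 59 35 61
f 59 61 60
f 60 61 62
f 60 62 38
f 61 35 63
f 61 63 62
f 62 63 64
f 62 64 38
f 63 35 65
f 63 65 64
f 64 65 66
f 64 66 38
f 65 35 36
f 65 36 66
f 66 36 37
f 66 37 38



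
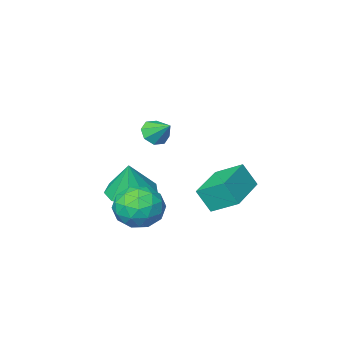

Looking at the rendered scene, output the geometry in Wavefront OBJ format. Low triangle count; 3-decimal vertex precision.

v -2.916 1.962 -1.923
v -2.507 1.557 -0.928
v -3.568 2.896 -1.275
v -3.158 2.491 -0.28
v -1.342 3.169 -2.08
v -0.932 2.764 -1.085
v -1.993 4.103 -1.432
v -1.584 3.698 -0.437
v 0.915 1.123 -1.277
v 1.842 0.681 -1.352
v 1.165 1.397 0.217
v 1.893 1.371 -1.486
v 1.486 1.945 -1.523
v 0.812 2.134 -1.445
v 0.186 1.851 -1.289
v -0.099 1.227 -1.127
v 0.091 0.555 -1.036
v 0.666 0.148 -1.058
v 1.358 0.198 -1.182
v -0.093 1.18 1.57
v 0.174 1.559 1.144
v -0.267 2.02 2.21
v -0.301 1.512 1.077
v -0.654 1.27 1.299
v -0.679 0.976 1.68
v -0.36 0.8 1.997
v 0.115 0.848 2.064
v 0.468 1.089 1.842
v 0.493 1.384 1.461
v 1.553 3.992 -1.603
v 2.47 3.499 -1.626
v 0.95 2.821 -0.554
v 1.867 2.328 -0.577
v 1.785 3.254 -0.107
v 2.158 3.977 -0.756
v 1.262 2.343 -1.424
v 1.635 3.066 -2.073
v 2.29 2.48 -1.515
v 2.613 3.043 -0.702
v 0.807 3.277 -1.478
v 1.13 3.84 -0.665
v 2.064 3.848 -1.707
v 1.356 2.472 -0.473
v 1.307 3.016 -0.197
v 1.846 2.726 -0.211
v 1.881 4.129 -1.195
v 2.42 3.84 -1.209
v 2.017 3.696 -0.316
v 1 2.48 -0.971
v 1.539 2.191 -0.985
v 1.574 3.594 -1.969
v 2.113 3.304 -1.983
v 1.403 2.624 -1.864
v 2.498 2.96 -1.655
v 2.143 2.271 -1.038
v 1.788 2.28 -1.536
v 2.007 2.705 -1.918
v 2.687 3.291 -1.177
v 2.333 2.602 -0.56
v 2.285 3.146 -0.284
v 2.504 3.572 -0.665
v 2.582 2.692 -1.112
v 1.087 3.718 -1.62
v 0.733 3.029 -1.003
v 0.916 2.748 -1.515
v 1.135 3.174 -1.896
v 1.277 4.049 -1.142
v 0.922 3.36 -0.525
v 1.413 3.615 -0.262
v 1.632 4.04 -0.644
v 0.838 3.628 -1.068
f 2 4 1
f 5 2 1
f 1 4 3
f 3 5 1
f 2 8 4
f 6 2 5
f 6 8 2
f 4 8 3
f 7 5 3
f 3 8 7
f 7 6 5
f 8 6 7
f 10 9 12
f 10 12 11
f 12 9 13
f 12 13 11
f 13 9 14
f 13 14 11
f 14 9 15
f 14 15 11
f 15 9 16
f 15 16 11
f 16 9 17
f 16 17 11
f 17 9 18
f 17 18 11
f 18 9 19
f 18 19 11
f 19 9 10
f 19 10 11
f 21 20 23
f 21 23 22
f 23 20 24
f 23 24 22
f 24 20 25
f 24 25 22
f 25 20 26
f 25 26 22
f 26 20 27
f 26 27 22
f 27 20 28
f 27 28 22
f 28 20 29
f 28 29 22
f 29 20 21
f 29 21 22
f 30 67 46
f 67 41 70
f 46 70 35
f 67 70 46
f 30 46 42
f 46 35 47
f 42 47 31
f 46 47 42
f 30 42 51
f 42 31 52
f 51 52 37
f 42 52 51
f 30 51 63
f 51 37 66
f 63 66 40
f 51 66 63
f 30 63 67
f 63 40 71
f 67 71 41
f 63 71 67
f 31 47 58
f 47 35 61
f 58 61 39
f 47 61 58
f 35 70 48
f 70 41 69
f 48 69 34
f 70 69 48
f 41 71 68
f 71 40 64
f 68 64 32
f 71 64 68
f 40 66 65
f 66 37 53
f 65 53 36
f 66 53 65
f 37 52 57
f 52 31 54
f 57 54 38
f 52 54 57
f 33 59 45
f 59 39 60
f 45 60 34
f 59 60 45
f 33 45 43
f 45 34 44
f 43 44 32
f 45 44 43
f 33 43 50
f 43 32 49
f 50 49 36
f 43 49 50
f 33 50 55
f 50 36 56
f 55 56 38
f 50 56 55
f 33 55 59
f 55 38 62
f 59 62 39
f 55 62 59
f 34 60 48
f 60 39 61
f 48 61 35
f 60 61 48
f 32 44 68
f 44 34 69
f 68 69 41
f 44 69 68
f 36 49 65
f 49 32 64
f 65 64 40
f 49 64 65
f 38 56 57
f 56 36 53
f 57 53 37
f 56 53 57
f 39 62 58
f 62 38 54
f 58 54 31
f 62 54 58



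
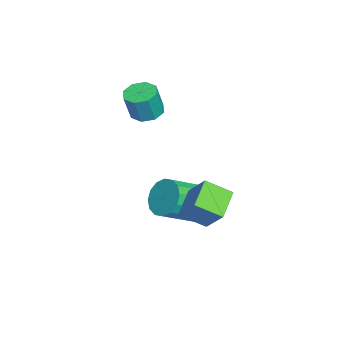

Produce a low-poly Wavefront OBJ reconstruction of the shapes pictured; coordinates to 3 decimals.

v 0.877 -0.988 -1.638
v 1.331 -1.337 -2.566
v 2.436 -2.761 -1.489
v 1.983 -2.412 -0.562
v 1.674 -0.93 -2.38
v 2.78 -2.354 -1.303
v 1.804 -0.538 -1.995
v 2.909 -1.962 -0.918
v 1.685 -0.267 -1.514
v 2.791 -1.691 -0.438
v 1.35 -0.189 -1.067
v 2.456 -1.613 0.009
v 0.888 -0.325 -0.773
v 1.994 -1.749 0.304
v 0.424 -0.639 -0.711
v 1.529 -2.063 0.366
v 0.08 -1.046 -0.897
v 1.186 -2.47 0.18
v -0.049 -1.438 -1.282
v 1.056 -2.862 -0.205
v 0.069 -1.709 -1.762
v 1.175 -3.133 -0.686
v 0.404 -1.787 -2.209
v 1.51 -3.211 -1.133
v 0.866 -1.651 -2.504
v 1.972 -3.075 -1.427
v -2.014 -3.708 2.722
v -1.579 -4.421 2.478
v -1.192 -4.705 3.993
v -1.626 -3.992 4.238
v -1.195 -3.877 2.481
v -0.808 -4.161 3.997
v -1.29 -3.234 2.626
v -0.903 -3.518 4.142
v -1.81 -2.869 2.827
v -1.423 -3.153 4.343
v -2.448 -2.995 2.967
v -2.061 -3.279 4.482
v -2.832 -3.539 2.963
v -2.445 -3.823 4.479
v -2.737 -4.182 2.818
v -2.35 -4.466 4.334
v -2.217 -4.547 2.617
v -1.83 -4.831 4.133
v 4.104 -1.481 -0.185
v 2.694 -1.168 0.502
v 4.027 -0.203 -0.927
v 2.616 0.11 -0.239
v 4.944 -0.65 1.159
v 3.533 -0.337 1.847
v 4.866 0.628 0.418
v 3.456 0.941 1.105
f 2 1 5
f 2 5 3
f 3 5 6
f 3 6 4
f 5 1 7
f 5 7 6
f 6 7 8
f 6 8 4
f 7 1 9
f 7 9 8
f 8 9 10
f 8 10 4
f 9 1 11
f 9 11 10
f 10 11 12
f 10 12 4
f 11 1 13
f 11 13 12
f 12 13 14
f 12 14 4
f 13 1 15
f 13 15 14
f 14 15 16
f 14 16 4
f 15 1 17
f 15 17 16
f 16 17 18
f 16 18 4
f 17 1 19
f 17 19 18
f 18 19 20
f 18 20 4
f 19 1 21
f 19 21 20
f 20 21 22
f 20 22 4
f 21 1 23
f 21 23 22
f 22 23 24
f 22 24 4
f 23 1 25
f 23 25 24
f 24 25 26
f 24 26 4
f 25 1 2
f 25 2 26
f 26 2 3
f 26 3 4
f 28 27 31
f 28 31 29
f 29 31 32
f 29 32 30
f 31 27 33
f 31 33 32
f 32 33 34
f 32 34 30
f 33 27 35
f 33 35 34
f 34 35 36
f 34 36 30
f 35 27 37
f 35 37 36
f 36 37 38
f 36 38 30
f 37 27 39
f 37 39 38
f 38 39 40
f 38 40 30
f 39 27 41
f 39 41 40
f 40 41 42
f 40 42 30
f 41 27 43
f 41 43 42
f 42 43 44
f 42 44 30
f 43 27 28
f 43 28 44
f 44 28 29
f 44 29 30
f 46 48 45
f 49 46 45
f 45 48 47
f 47 49 45
f 46 52 48
f 50 46 49
f 50 52 46
f 48 52 47
f 51 49 47
f 47 52 51
f 51 50 49
f 52 50 51



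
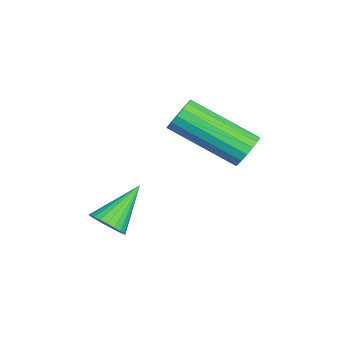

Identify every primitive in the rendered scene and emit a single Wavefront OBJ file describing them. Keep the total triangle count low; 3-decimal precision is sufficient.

v 2.989 -0.504 -2.16
v 3.411 -0.466 -1.825
v 2.191 0.264 -1.24
v 3.438 -0.295 -1.945
v 3.397 -0.155 -2.097
v 3.294 -0.069 -2.259
v 3.144 -0.048 -2.406
v 2.971 -0.097 -2.515
v 2.8 -0.208 -2.571
v 2.659 -0.364 -2.564
v 2.567 -0.541 -2.495
v 2.54 -0.712 -2.376
v 2.582 -0.852 -2.224
v 2.685 -0.939 -2.062
v 2.835 -0.959 -1.915
v 3.008 -0.91 -1.805
v 3.178 -0.799 -1.75
v 3.32 -0.643 -1.757
v 0.646 2.942 -0.927
v 1.069 2.679 -1.16
v 0.536 0.894 -0.106
v 0.114 1.158 0.127
v 1.171 2.779 -0.939
v 0.639 0.994 0.115
v 1.153 2.916 -0.715
v 0.621 1.131 0.338
v 1.019 3.06 -0.54
v 0.487 1.275 0.514
v 0.8 3.176 -0.453
v 0.267 1.391 0.6
v 0.545 3.239 -0.475
v 0.013 1.454 0.579
v 0.314 3.234 -0.6
v -0.219 1.449 0.453
v 0.158 3.163 -0.8
v -0.374 1.378 0.253
v 0.115 3.04 -1.029
v -0.418 1.255 0.024
v 0.193 2.896 -1.235
v -0.339 1.111 -0.181
v 0.375 2.762 -1.37
v -0.157 0.977 -0.316
v 0.619 2.669 -1.403
v 0.087 0.884 -0.35
v 0.87 2.639 -1.328
v 0.337 0.854 -0.274
f 2 1 4
f 2 4 3
f 4 1 5
f 4 5 3
f 5 1 6
f 5 6 3
f 6 1 7
f 6 7 3
f 7 1 8
f 7 8 3
f 8 1 9
f 8 9 3
f 9 1 10
f 9 10 3
f 10 1 11
f 10 11 3
f 11 1 12
f 11 12 3
f 12 1 13
f 12 13 3
f 13 1 14
f 13 14 3
f 14 1 15
f 14 15 3
f 15 1 16
f 15 16 3
f 16 1 17
f 16 17 3
f 17 1 18
f 17 18 3
f 18 1 2
f 18 2 3
f 20 19 23
f 20 23 21
f 21 23 24
f 21 24 22
f 23 19 25
f 23 25 24
f 24 25 26
f 24 26 22
f 25 19 27
f 25 27 26
f 26 27 28
f 26 28 22
f 27 19 29
f 27 29 28
f 28 29 30
f 28 30 22
f 29 19 31
f 29 31 30
f 30 31 32
f 30 32 22
f 31 19 33
f 31 33 32
f 32 33 34
f 32 34 22
f 33 19 35
f 33 35 34
f 34 35 36
f 34 36 22
f 35 19 37
f 35 37 36
f 36 37 38
f 36 38 22
f 37 19 39
f 37 39 38
f 38 39 40
f 38 40 22
f 39 19 41
f 39 41 40
f 40 41 42
f 40 42 22
f 41 19 43
f 41 43 42
f 42 43 44
f 42 44 22
f 43 19 45
f 43 45 44
f 44 45 46
f 44 46 22
f 45 19 20
f 45 20 46
f 46 20 21
f 46 21 22



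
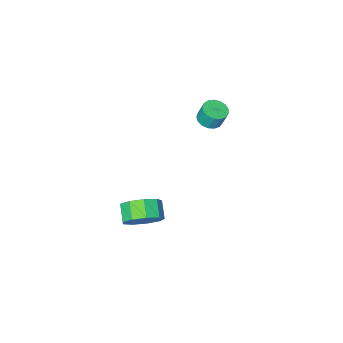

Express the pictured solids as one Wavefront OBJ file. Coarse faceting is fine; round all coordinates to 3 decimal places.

v -2.98 -3.502 2.543
v -2.289 -3.548 2.645
v -2.409 -3.204 3.619
v -3.1 -3.158 3.517
v -2.332 -3.237 2.529
v -2.453 -2.893 3.504
v -2.524 -2.986 2.417
v -2.644 -2.642 3.391
v -2.82 -2.853 2.334
v -2.94 -2.509 3.308
v -3.153 -2.869 2.298
v -3.273 -2.525 3.272
v -3.446 -3.03 2.319
v -3.566 -2.686 3.293
v -3.632 -3.299 2.391
v -3.753 -2.955 3.365
v -3.669 -3.615 2.497
v -3.79 -3.271 3.472
v -3.548 -3.904 2.615
v -3.669 -3.56 3.589
v -3.297 -4.102 2.715
v -3.417 -3.758 3.69
v -2.973 -4.162 2.777
v -3.093 -3.818 3.751
v -2.651 -4.071 2.784
v -2.771 -3.727 3.759
v -2.404 -3.849 2.737
v -2.524 -3.505 3.711
v 3.515 0.244 0.768
v 4.265 -0.382 0.411
v 3.896 -1.17 1.016
v 3.145 -0.544 1.372
v 4.49 -0.04 0.993
v 4.12 -0.828 1.598
v 4.258 0.435 1.47
v 3.888 -0.354 2.075
v 3.678 0.82 1.618
v 3.309 0.032 2.223
v 3.023 0.936 1.368
v 2.653 0.148 1.973
v 2.597 0.728 0.837
v 2.227 -0.06 1.442
v 2.601 0.294 0.274
v 2.231 -0.494 0.879
v 3.032 -0.164 -0.059
v 2.663 -0.952 0.546
v 3.69 -0.43 -0.004
v 3.32 -1.219 0.6
f 2 1 5
f 2 5 3
f 3 5 6
f 3 6 4
f 5 1 7
f 5 7 6
f 6 7 8
f 6 8 4
f 7 1 9
f 7 9 8
f 8 9 10
f 8 10 4
f 9 1 11
f 9 11 10
f 10 11 12
f 10 12 4
f 11 1 13
f 11 13 12
f 12 13 14
f 12 14 4
f 13 1 15
f 13 15 14
f 14 15 16
f 14 16 4
f 15 1 17
f 15 17 16
f 16 17 18
f 16 18 4
f 17 1 19
f 17 19 18
f 18 19 20
f 18 20 4
f 19 1 21
f 19 21 20
f 20 21 22
f 20 22 4
f 21 1 23
f 21 23 22
f 22 23 24
f 22 24 4
f 23 1 25
f 23 25 24
f 24 25 26
f 24 26 4
f 25 1 27
f 25 27 26
f 26 27 28
f 26 28 4
f 27 1 2
f 27 2 28
f 28 2 3
f 28 3 4
f 30 29 33
f 30 33 31
f 31 33 34
f 31 34 32
f 33 29 35
f 33 35 34
f 34 35 36
f 34 36 32
f 35 29 37
f 35 37 36
f 36 37 38
f 36 38 32
f 37 29 39
f 37 39 38
f 38 39 40
f 38 40 32
f 39 29 41
f 39 41 40
f 40 41 42
f 40 42 32
f 41 29 43
f 41 43 42
f 42 43 44
f 42 44 32
f 43 29 45
f 43 45 44
f 44 45 46
f 44 46 32
f 45 29 47
f 45 47 46
f 46 47 48
f 46 48 32
f 47 29 30
f 47 30 48
f 48 30 31
f 48 31 32



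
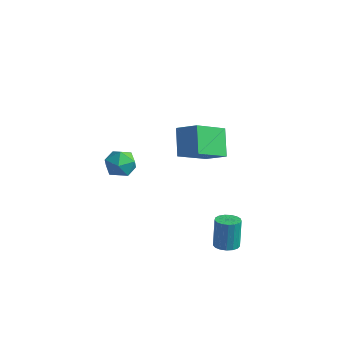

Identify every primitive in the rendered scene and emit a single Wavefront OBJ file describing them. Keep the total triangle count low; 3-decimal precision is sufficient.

v -2.883 -0.25 -2.104
v -2 -0.276 -2.1
v -2.92 -1.444 -1.32
v -2.037 -1.47 -1.316
v -2.463 -0.837 -0.87
v -2.439 -0.099 -1.355
v -2.481 -1.621 -2.065
v -2.457 -0.883 -2.55
v -1.751 -1.123 -2.076
v -1.74 -0.638 -1.338
v -3.18 -1.082 -2.082
v -3.169 -0.597 -1.344
v 3.943 -0.811 -4.258
v 4.262 -0.285 -4.331
v 4.077 0.038 -2.815
v 3.757 -0.489 -2.742
v 3.98 -0.205 -4.382
v 3.795 0.117 -2.867
v 3.69 -0.264 -4.405
v 3.505 0.058 -2.89
v 3.458 -0.449 -4.394
v 3.273 -0.126 -2.879
v 3.337 -0.716 -4.352
v 3.152 -0.394 -2.837
v 3.355 -1.005 -4.288
v 3.17 -0.683 -2.773
v 3.507 -1.25 -4.217
v 3.322 -0.928 -2.702
v 3.759 -1.394 -4.156
v 3.574 -1.072 -2.641
v 4.053 -1.405 -4.118
v 3.868 -1.083 -2.603
v 4.322 -1.279 -4.112
v 4.137 -0.957 -2.597
v 4.504 -1.047 -4.139
v 4.319 -0.725 -2.624
v 4.557 -0.76 -4.193
v 4.372 -0.438 -2.678
v 4.47 -0.485 -4.263
v 4.285 -0.163 -2.747
v 1.423 0.631 1.679
v 1.128 -1.039 2.722
v 2.474 0.815 2.271
v 2.179 -0.855 3.313
v 2.181 -0.185 0.587
v 1.886 -1.855 1.629
v 3.232 -0.001 1.178
v 2.937 -1.671 2.221
f 1 12 6
f 1 6 2
f 1 2 8
f 1 8 11
f 1 11 12
f 2 6 10
f 6 12 5
f 12 11 3
f 11 8 7
f 8 2 9
f 4 10 5
f 4 5 3
f 4 3 7
f 4 7 9
f 4 9 10
f 5 10 6
f 3 5 12
f 7 3 11
f 9 7 8
f 10 9 2
f 14 13 17
f 14 17 15
f 15 17 18
f 15 18 16
f 17 13 19
f 17 19 18
f 18 19 20
f 18 20 16
f 19 13 21
f 19 21 20
f 20 21 22
f 20 22 16
f 21 13 23
f 21 23 22
f 22 23 24
f 22 24 16
f 23 13 25
f 23 25 24
f 24 25 26
f 24 26 16
f 25 13 27
f 25 27 26
f 26 27 28
f 26 28 16
f 27 13 29
f 27 29 28
f 28 29 30
f 28 30 16
f 29 13 31
f 29 31 30
f 30 31 32
f 30 32 16
f 31 13 33
f 31 33 32
f 32 33 34
f 32 34 16
f 33 13 35
f 33 35 34
f 34 35 36
f 34 36 16
f 35 13 37
f 35 37 36
f 36 37 38
f 36 38 16
f 37 13 39
f 37 39 38
f 38 39 40
f 38 40 16
f 39 13 14
f 39 14 40
f 40 14 15
f 40 15 16
f 42 44 41
f 45 42 41
f 41 44 43
f 43 45 41
f 42 48 44
f 46 42 45
f 46 48 42
f 44 48 43
f 47 45 43
f 43 48 47
f 47 46 45
f 48 46 47



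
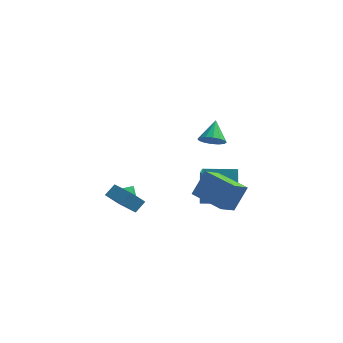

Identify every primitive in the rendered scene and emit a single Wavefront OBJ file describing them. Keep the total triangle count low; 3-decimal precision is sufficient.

v 2.446 0.854 3.448
v 3.133 0.698 3.641
v 2.434 1.866 4.312
v 3.165 0.943 3.355
v 3.004 1.164 3.094
v 2.694 1.302 2.928
v 2.318 1.32 2.901
v 1.975 1.214 3.021
v 1.759 1.011 3.255
v 1.727 0.766 3.542
v 1.888 0.545 3.803
v 2.198 0.407 3.969
v 2.574 0.389 3.995
v 2.917 0.495 3.875
v 3.624 0.812 -1.576
v 3.113 -0.145 -0.878
v 1.932 1.844 -1.4
v 1.421 0.888 -0.701
v 4.179 1.492 -0.239
v 3.668 0.536 0.46
v 2.487 2.525 -0.062
v 1.976 1.568 0.636
v -2.827 3.591 -3.636
v -2.327 4.064 -4.319
v -2.393 4.189 -2.904
v -2.666 4.282 -4.297
v -3.032 4.381 -4.16
v -3.363 4.343 -3.933
v -3.601 4.175 -3.654
v -3.706 3.906 -3.372
v -3.658 3.583 -3.136
v -3.467 3.261 -2.986
v -3.165 2.996 -2.948
v -2.805 2.834 -3.03
v -2.448 2.803 -3.216
v -2.157 2.908 -3.475
v -1.982 3.131 -3.762
v -1.953 3.434 -4.026
v -2.075 3.764 -4.224
v -1.457 0.675 -2.401
v -2.082 0.309 -1.56
v -2.642 1.885 -2.754
v -3.267 1.519 -1.913
v -1.073 1.201 -1.887
v -1.698 0.835 -1.046
v -2.258 2.411 -2.24
v -2.883 2.045 -1.399
v 1.287 3.721 -3.426
v 1.716 2.185 -2.029
v 1.028 5.015 -1.923
v 1.457 3.479 -0.526
v 3.083 4.161 -3.494
v 3.512 2.625 -2.097
v 2.824 5.455 -1.991
v 3.253 3.919 -0.594
f 2 1 4
f 2 4 3
f 4 1 5
f 4 5 3
f 5 1 6
f 5 6 3
f 6 1 7
f 6 7 3
f 7 1 8
f 7 8 3
f 8 1 9
f 8 9 3
f 9 1 10
f 9 10 3
f 10 1 11
f 10 11 3
f 11 1 12
f 11 12 3
f 12 1 13
f 12 13 3
f 13 1 14
f 13 14 3
f 14 1 2
f 14 2 3
f 16 18 15
f 19 16 15
f 15 18 17
f 17 19 15
f 16 22 18
f 20 16 19
f 20 22 16
f 18 22 17
f 21 19 17
f 17 22 21
f 21 20 19
f 22 20 21
f 24 23 26
f 24 26 25
f 26 23 27
f 26 27 25
f 27 23 28
f 27 28 25
f 28 23 29
f 28 29 25
f 29 23 30
f 29 30 25
f 30 23 31
f 30 31 25
f 31 23 32
f 31 32 25
f 32 23 33
f 32 33 25
f 33 23 34
f 33 34 25
f 34 23 35
f 34 35 25
f 35 23 36
f 35 36 25
f 36 23 37
f 36 37 25
f 37 23 38
f 37 38 25
f 38 23 39
f 38 39 25
f 39 23 24
f 39 24 25
f 41 43 40
f 44 41 40
f 40 43 42
f 42 44 40
f 41 47 43
f 45 41 44
f 45 47 41
f 43 47 42
f 46 44 42
f 42 47 46
f 46 45 44
f 47 45 46
f 49 51 48
f 52 49 48
f 48 51 50
f 50 52 48
f 49 55 51
f 53 49 52
f 53 55 49
f 51 55 50
f 54 52 50
f 50 55 54
f 54 53 52
f 55 53 54

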